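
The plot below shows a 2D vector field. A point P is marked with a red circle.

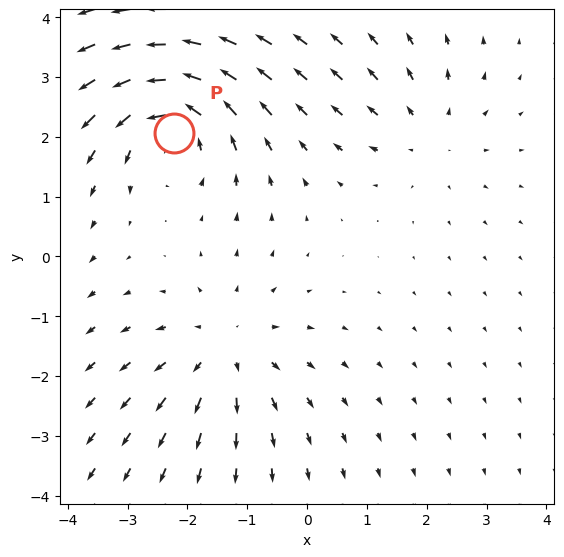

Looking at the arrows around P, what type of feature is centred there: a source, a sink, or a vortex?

vortex

At P (-2.2, 2.1) the arrows circulate counterclockwise. Divergence ≈0, curl about +6 — near-zero divergence with nonzero curl is a vortex.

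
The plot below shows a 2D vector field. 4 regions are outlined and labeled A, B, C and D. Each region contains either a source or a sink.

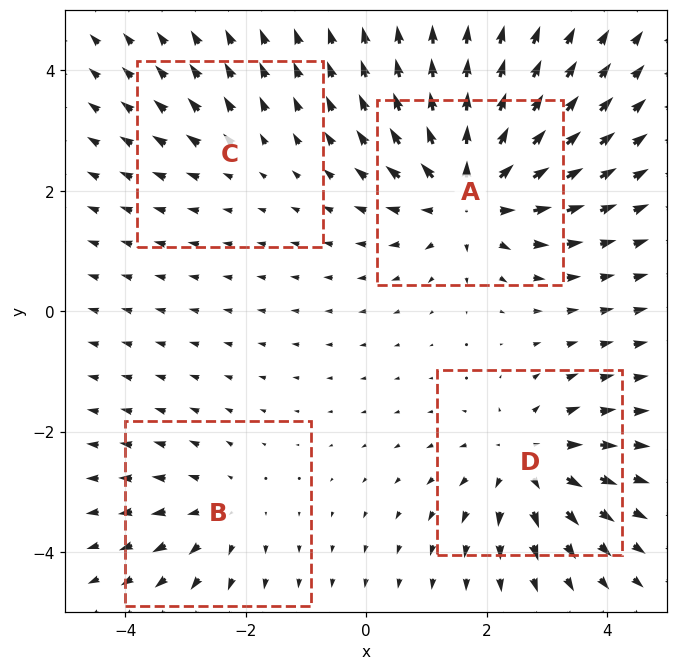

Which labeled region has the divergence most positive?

Divergence at each region's feature centre — A: about +7, B: about +3, C: about +2, D: about +5. Region A is most positive.

A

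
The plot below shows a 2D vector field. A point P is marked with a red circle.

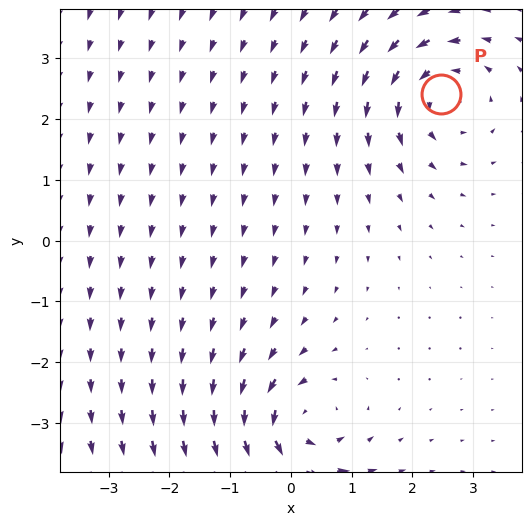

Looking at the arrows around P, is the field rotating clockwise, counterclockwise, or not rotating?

Near P at (2.5, 2.4) the arrows circulate counterclockwise. The curl (z-component) there is about +5; positive curl means counterclockwise rotation.

counterclockwise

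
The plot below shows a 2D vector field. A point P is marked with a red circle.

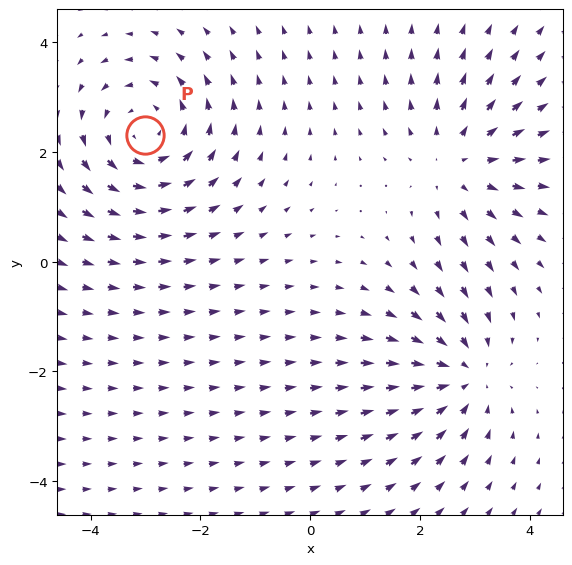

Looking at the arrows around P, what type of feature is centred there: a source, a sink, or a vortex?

vortex

At P (-3.0, 2.3) the arrows circulate counterclockwise. Divergence ≈0, curl about +3 — near-zero divergence with nonzero curl is a vortex.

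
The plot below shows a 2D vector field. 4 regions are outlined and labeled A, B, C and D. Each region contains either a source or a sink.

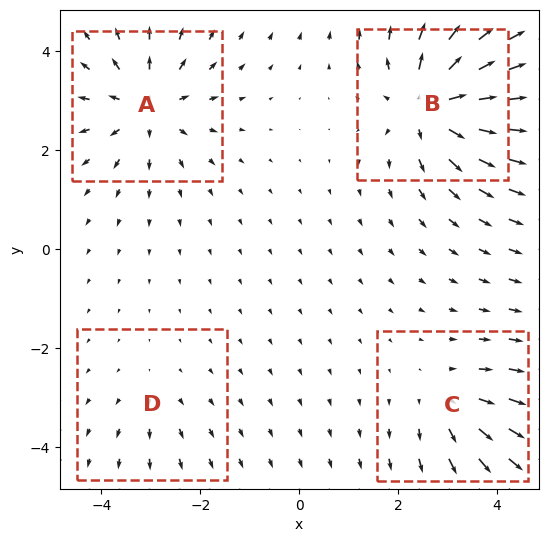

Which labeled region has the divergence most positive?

B

Divergence at each region's feature centre — A: about +6, B: about +7, C: about +4, D: about +2. Region B is most positive.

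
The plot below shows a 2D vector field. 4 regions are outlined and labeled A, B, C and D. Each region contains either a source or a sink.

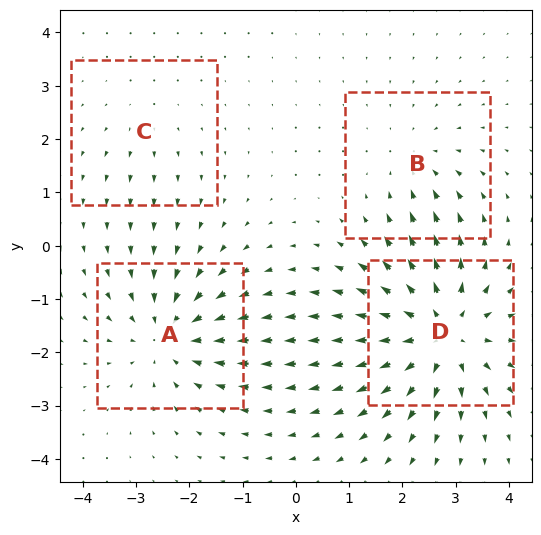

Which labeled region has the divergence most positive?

D

Divergence at each region's feature centre — A: about -5, B: about -3, C: about +2, D: about +7. Region D is most positive.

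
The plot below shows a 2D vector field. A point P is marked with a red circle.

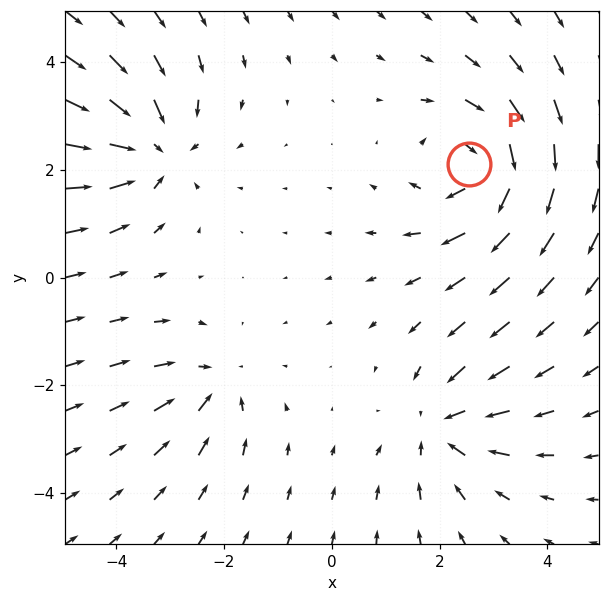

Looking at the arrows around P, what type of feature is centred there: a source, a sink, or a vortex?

At P (2.5, 2.1) the arrows circulate clockwise. Divergence ≈0, curl about -5 — near-zero divergence with nonzero curl is a vortex.

vortex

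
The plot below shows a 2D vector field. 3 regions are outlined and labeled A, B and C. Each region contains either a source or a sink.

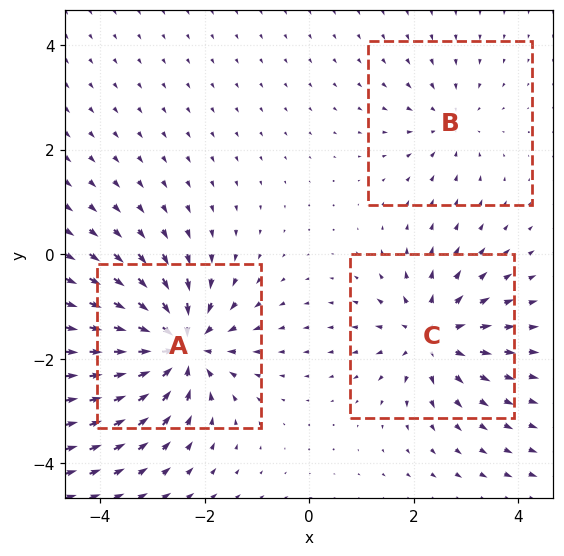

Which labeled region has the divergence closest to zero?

B

Divergence at each region's feature centre — A: about -6, B: about -2, C: about +4. Region B is closest to zero.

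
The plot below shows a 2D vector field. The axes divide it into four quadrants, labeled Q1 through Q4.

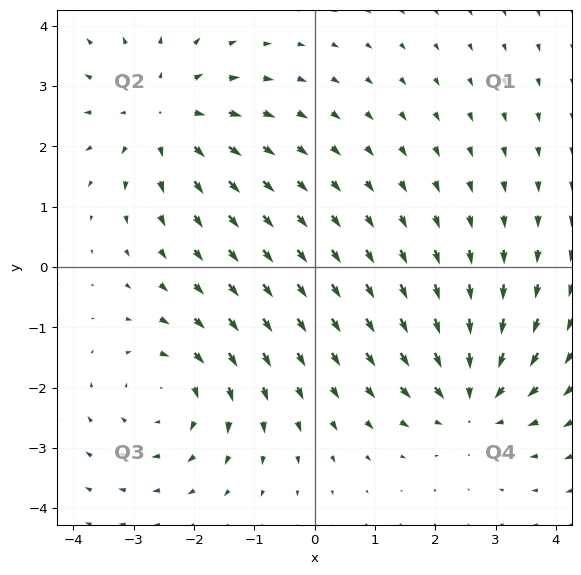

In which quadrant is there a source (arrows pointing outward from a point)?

The source sits at approximately (-2.5, 2.5), which lies in quadrant Q2. The divergence there is about +3, positive as expected for a source.

Q2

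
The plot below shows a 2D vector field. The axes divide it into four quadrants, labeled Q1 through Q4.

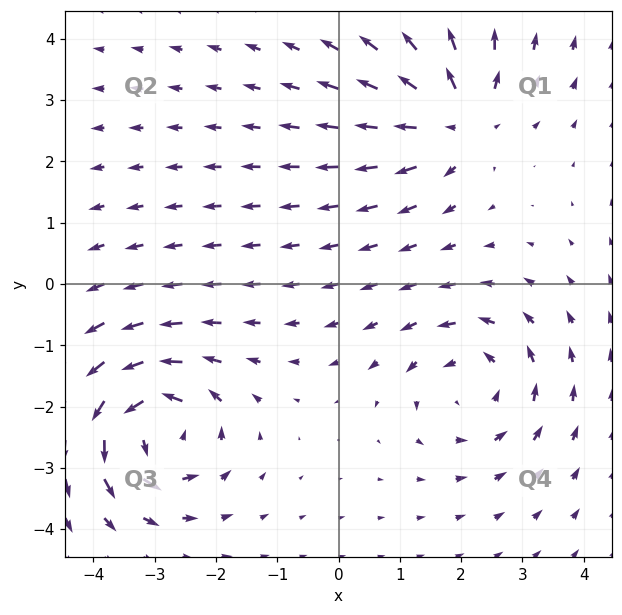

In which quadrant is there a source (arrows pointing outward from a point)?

Q1

The source sits at approximately (1.9, 2.7), which lies in quadrant Q1. The divergence there is about +5, positive as expected for a source.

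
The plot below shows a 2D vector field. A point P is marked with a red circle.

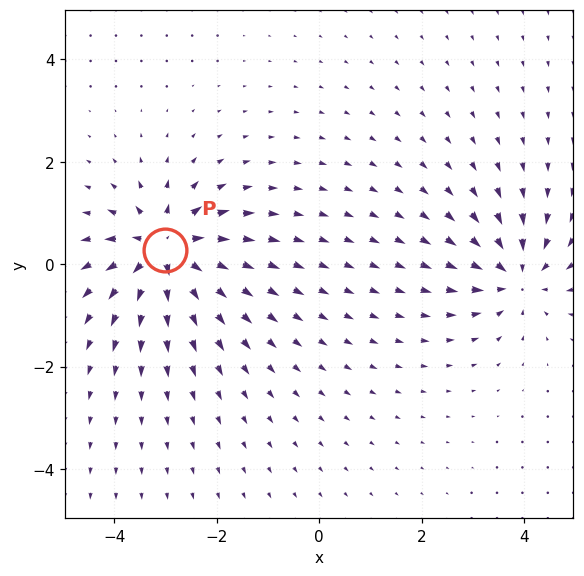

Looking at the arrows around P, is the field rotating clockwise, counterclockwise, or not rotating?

Near P at (-3.0, 0.3) the arrows show no circulation. The curl there is ≈0.

not rotating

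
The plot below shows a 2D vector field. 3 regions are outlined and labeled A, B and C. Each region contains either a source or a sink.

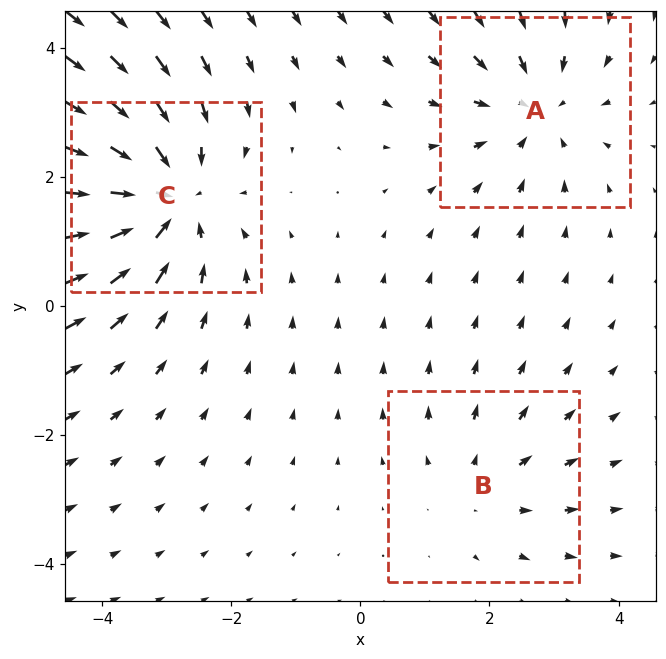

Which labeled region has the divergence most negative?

Divergence at each region's feature centre — A: about -3, B: about +2, C: about -4. Region C is most negative.

C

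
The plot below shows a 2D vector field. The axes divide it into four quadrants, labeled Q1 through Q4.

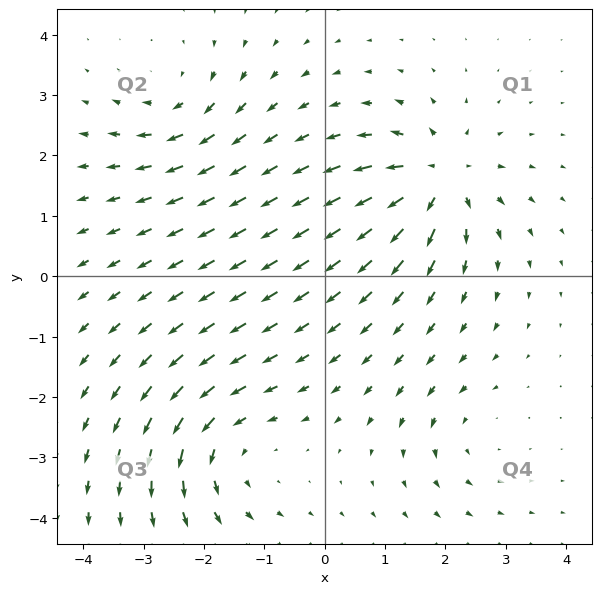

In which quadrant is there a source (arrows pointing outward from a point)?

Q1

The source sits at approximately (1.9, 1.6), which lies in quadrant Q1. The divergence there is about +7, positive as expected for a source.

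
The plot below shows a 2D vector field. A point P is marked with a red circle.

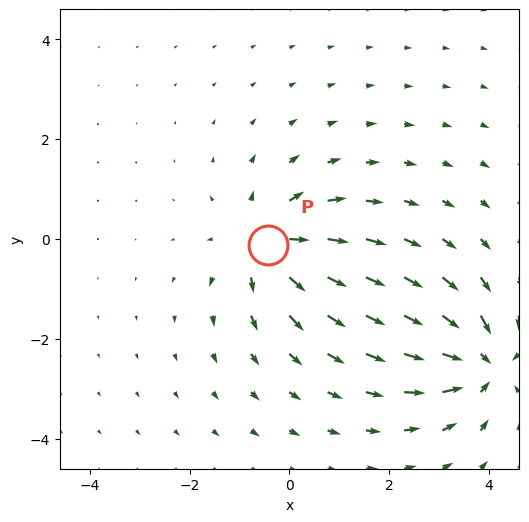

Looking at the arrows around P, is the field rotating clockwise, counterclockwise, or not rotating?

not rotating

Near P at (-0.4, -0.1) the arrows show no circulation. The curl there is ≈0.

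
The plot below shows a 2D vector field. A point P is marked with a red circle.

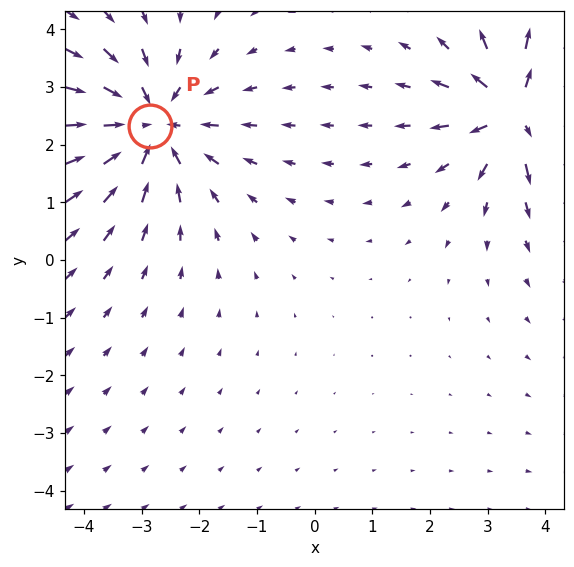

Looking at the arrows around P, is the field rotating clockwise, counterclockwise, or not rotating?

Near P at (-2.8, 2.3) the arrows show no circulation. The curl there is ≈0.

not rotating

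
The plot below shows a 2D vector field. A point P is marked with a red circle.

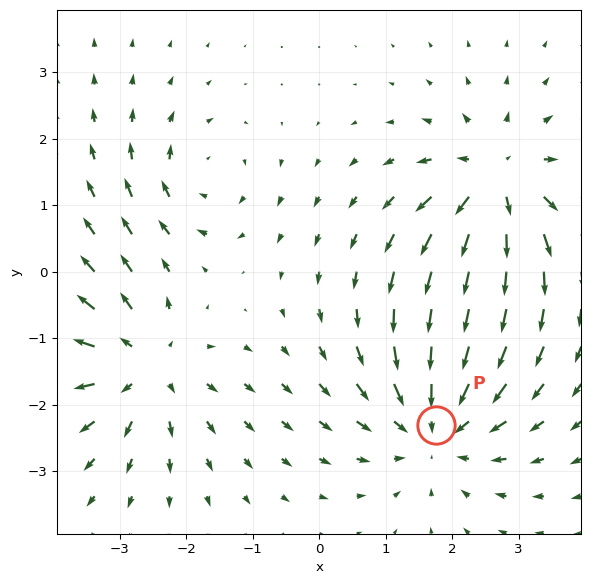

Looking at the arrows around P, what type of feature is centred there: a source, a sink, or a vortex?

sink

At P (1.8, -2.3) the arrows converge inward. Divergence about -5, curl ≈0 — negative divergence with near-zero curl is a sink.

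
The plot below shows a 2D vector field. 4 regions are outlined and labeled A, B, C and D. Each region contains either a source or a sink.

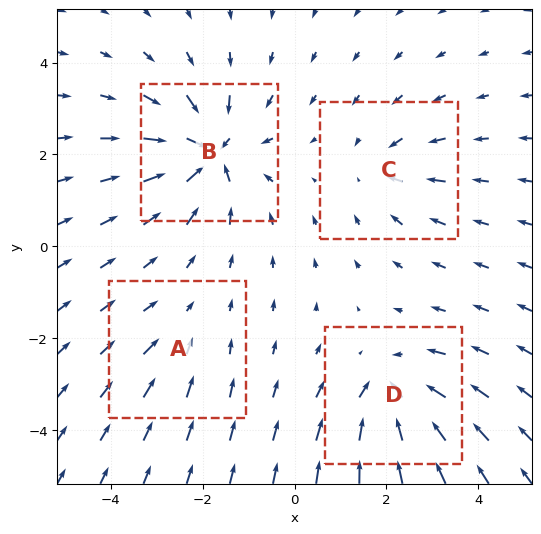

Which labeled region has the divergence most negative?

B

Divergence at each region's feature centre — A: about -2, B: about -8, C: about -4, D: about -6. Region B is most negative.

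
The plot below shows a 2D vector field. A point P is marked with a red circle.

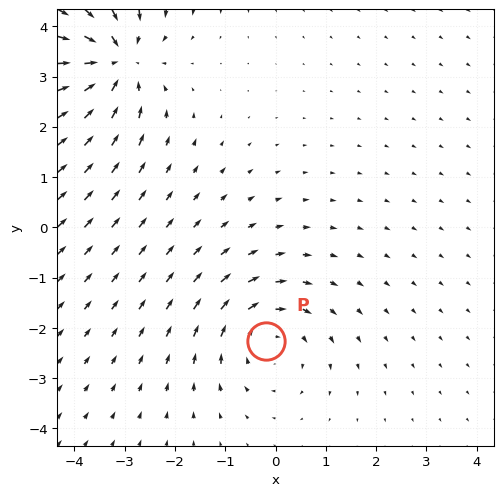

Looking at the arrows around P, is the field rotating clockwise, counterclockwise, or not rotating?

clockwise

Near P at (-0.2, -2.3) the arrows circulate clockwise. The curl (z-component) there is about -2; negative curl means clockwise rotation.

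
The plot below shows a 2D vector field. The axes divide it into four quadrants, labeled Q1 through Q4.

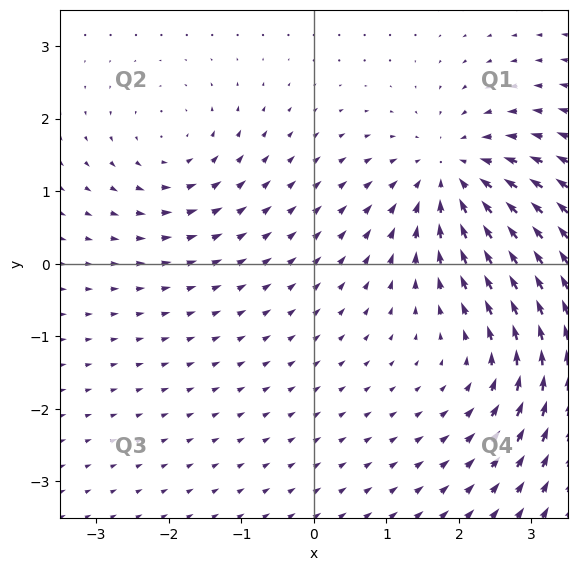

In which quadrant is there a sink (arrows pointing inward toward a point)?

Q1

The sink sits at approximately (1.9, 1.2), which lies in quadrant Q1. The divergence there is about -5, negative as expected for a sink.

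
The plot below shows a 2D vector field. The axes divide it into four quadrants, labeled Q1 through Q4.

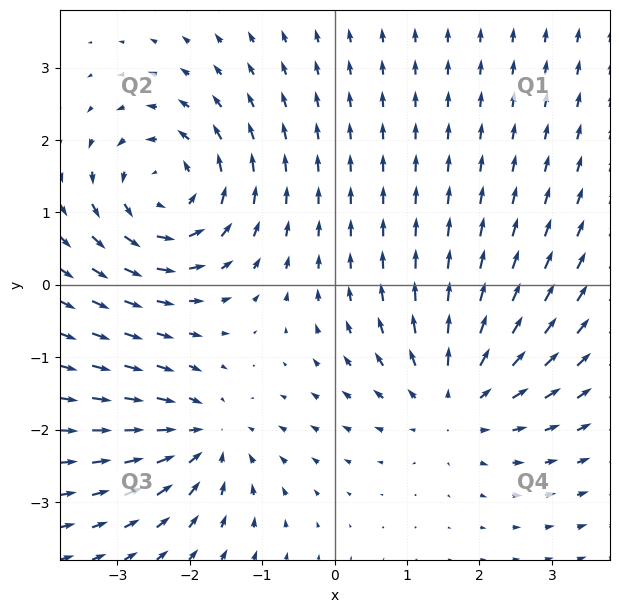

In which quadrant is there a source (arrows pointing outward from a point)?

Q4

The source sits at approximately (1.7, -1.6), which lies in quadrant Q4. The divergence there is about +4, positive as expected for a source.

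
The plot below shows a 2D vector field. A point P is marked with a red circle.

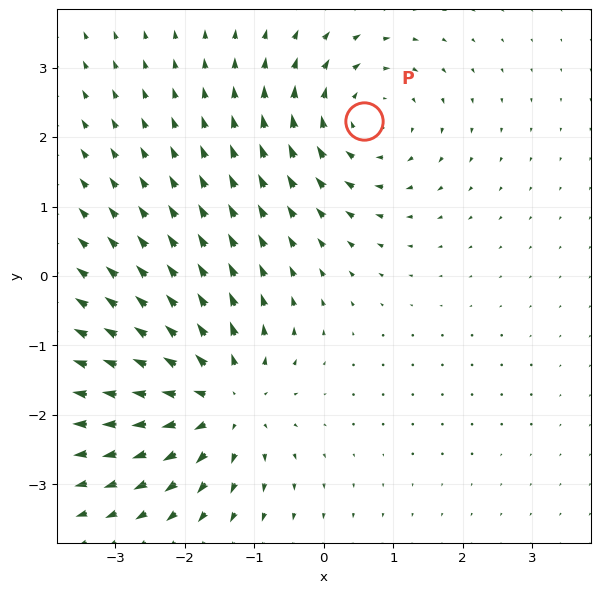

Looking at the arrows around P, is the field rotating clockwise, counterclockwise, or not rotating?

Near P at (0.6, 2.2) the arrows circulate clockwise. The curl (z-component) there is about -3; negative curl means clockwise rotation.

clockwise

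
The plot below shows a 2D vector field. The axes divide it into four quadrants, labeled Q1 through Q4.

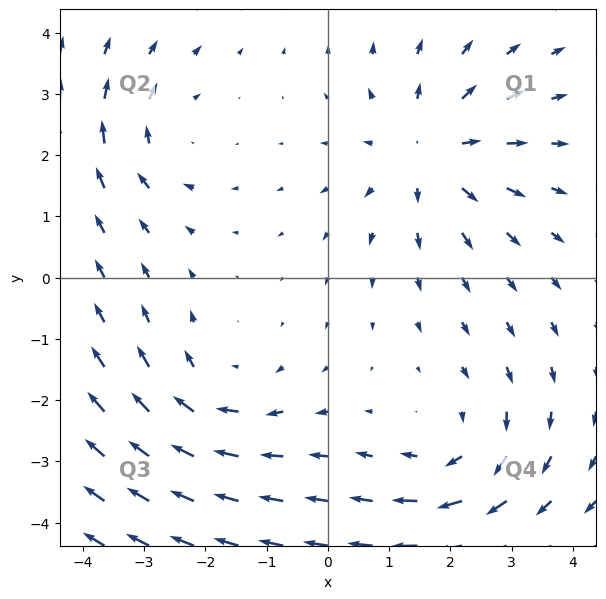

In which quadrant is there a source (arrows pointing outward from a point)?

Q1

The source sits at approximately (1.7, 2.0), which lies in quadrant Q1. The divergence there is about +5, positive as expected for a source.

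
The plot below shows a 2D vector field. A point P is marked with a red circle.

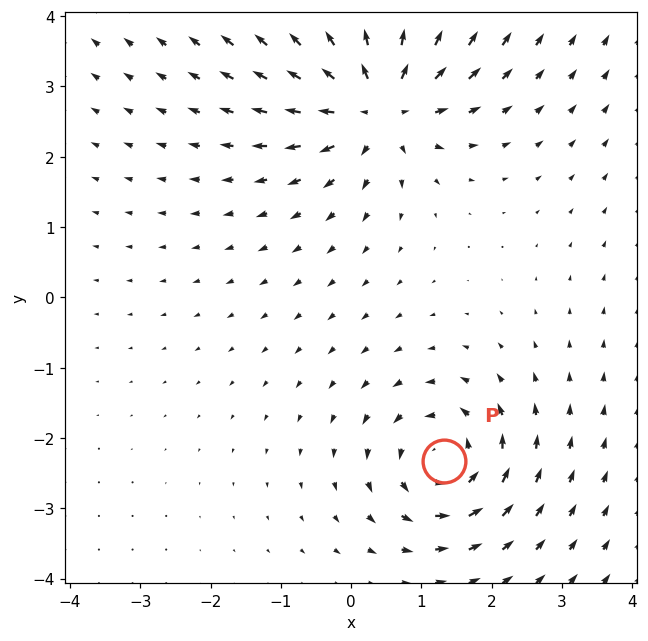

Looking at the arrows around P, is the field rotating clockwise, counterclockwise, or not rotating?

counterclockwise

Near P at (1.3, -2.3) the arrows circulate counterclockwise. The curl (z-component) there is about +5; positive curl means counterclockwise rotation.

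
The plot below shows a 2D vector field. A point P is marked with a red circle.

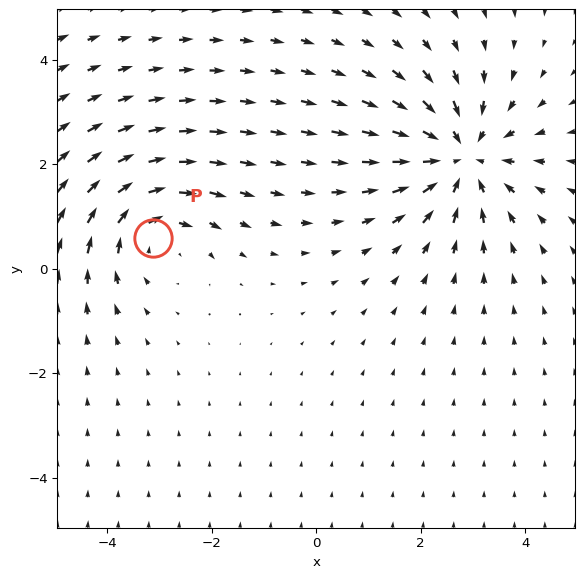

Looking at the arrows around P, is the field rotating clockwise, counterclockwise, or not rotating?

clockwise

Near P at (-3.1, 0.6) the arrows circulate clockwise. The curl (z-component) there is about -3; negative curl means clockwise rotation.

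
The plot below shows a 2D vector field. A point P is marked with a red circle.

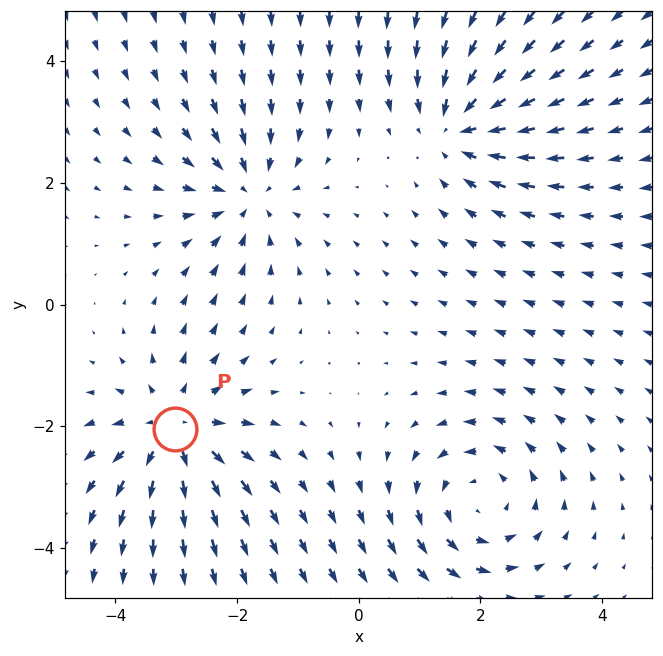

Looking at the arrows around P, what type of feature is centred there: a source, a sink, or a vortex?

At P (-3.0, -2.1) the arrows spread outward. Divergence about +4, curl ≈0 — positive divergence with near-zero curl is a source.

source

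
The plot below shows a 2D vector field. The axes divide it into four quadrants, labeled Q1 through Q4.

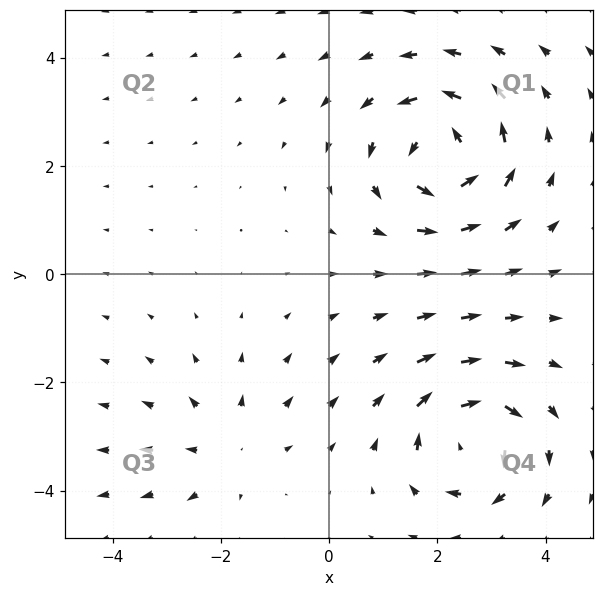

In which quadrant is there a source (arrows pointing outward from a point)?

Q3

The source sits at approximately (-1.9, -3.2), which lies in quadrant Q3. The divergence there is about +2, positive as expected for a source.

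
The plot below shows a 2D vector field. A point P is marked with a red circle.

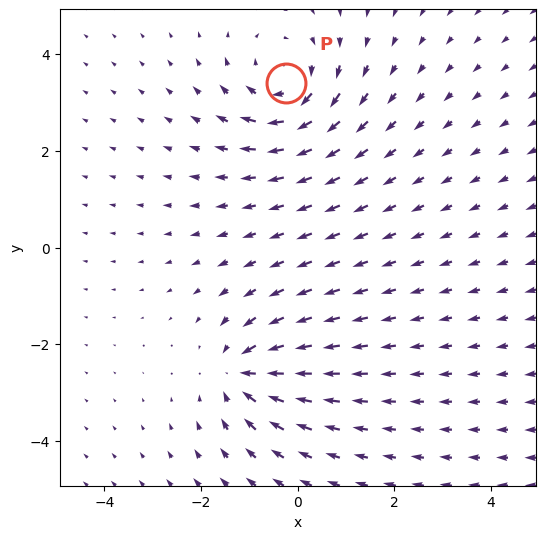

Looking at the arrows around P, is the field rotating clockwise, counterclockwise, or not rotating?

Near P at (-0.2, 3.4) the arrows circulate clockwise. The curl (z-component) there is about -4; negative curl means clockwise rotation.

clockwise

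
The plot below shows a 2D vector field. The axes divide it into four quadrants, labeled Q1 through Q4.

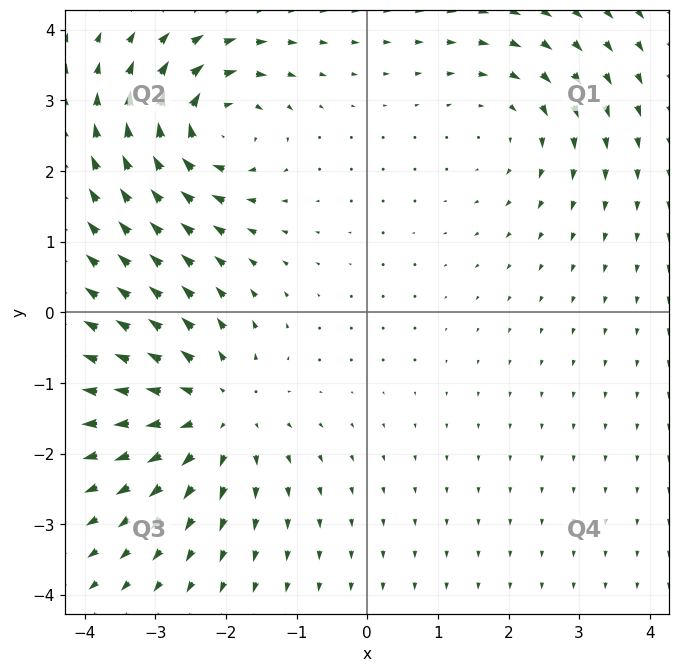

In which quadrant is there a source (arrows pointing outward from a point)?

The source sits at approximately (-2.1, -1.4), which lies in quadrant Q3. The divergence there is about +3, positive as expected for a source.

Q3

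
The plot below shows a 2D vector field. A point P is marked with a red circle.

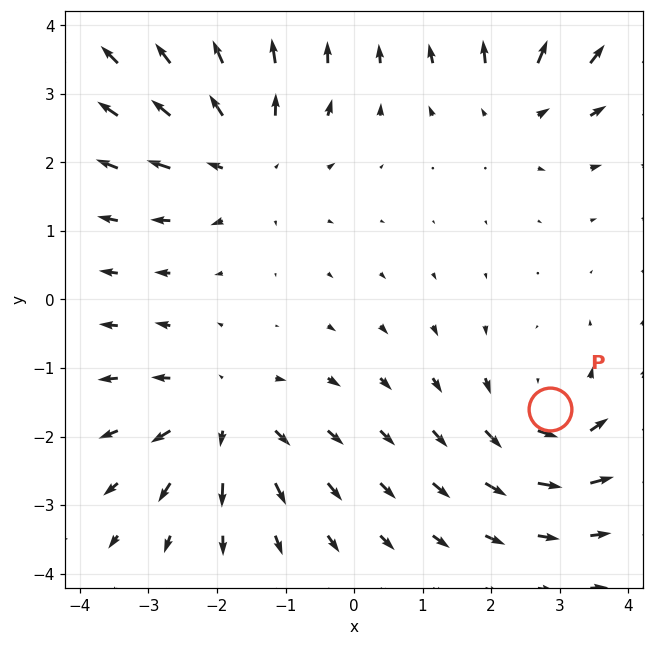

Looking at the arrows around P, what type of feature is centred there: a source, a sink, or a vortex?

vortex

At P (2.9, -1.6) the arrows circulate counterclockwise. Divergence ≈0, curl about +5 — near-zero divergence with nonzero curl is a vortex.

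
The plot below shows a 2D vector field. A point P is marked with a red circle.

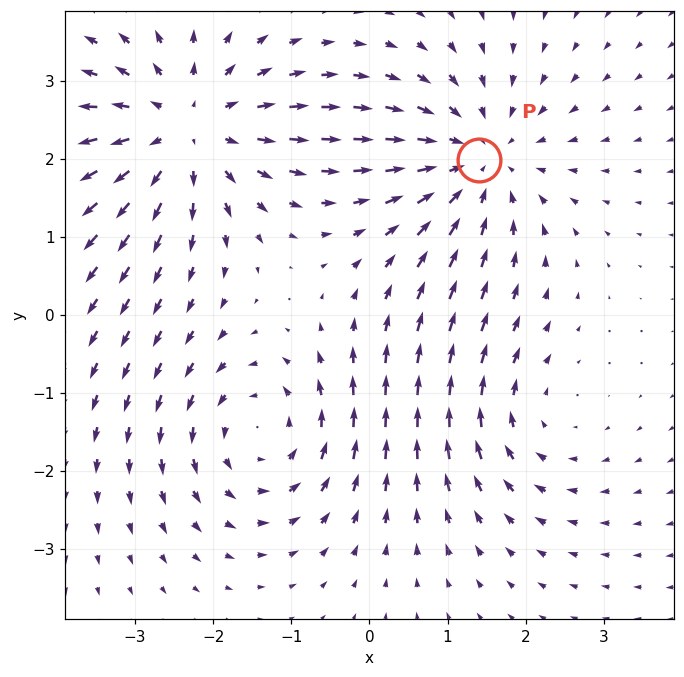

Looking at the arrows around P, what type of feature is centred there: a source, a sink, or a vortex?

sink

At P (1.4, 2.0) the arrows converge inward. Divergence about -4, curl ≈0 — negative divergence with near-zero curl is a sink.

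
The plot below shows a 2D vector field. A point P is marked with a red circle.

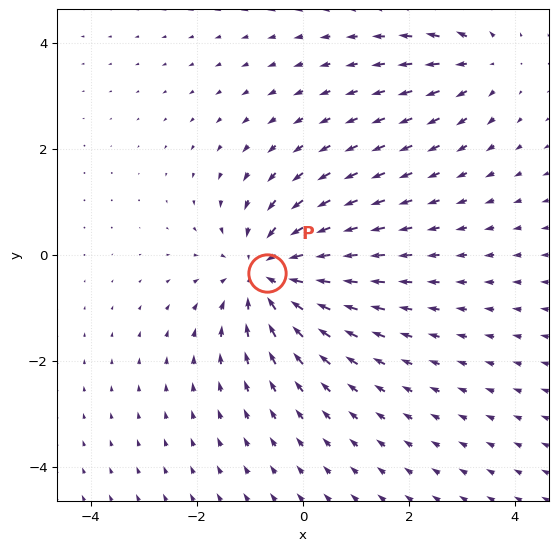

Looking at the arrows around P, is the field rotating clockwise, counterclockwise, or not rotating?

Near P at (-0.7, -0.3) the arrows show no circulation. The curl there is ≈0.

not rotating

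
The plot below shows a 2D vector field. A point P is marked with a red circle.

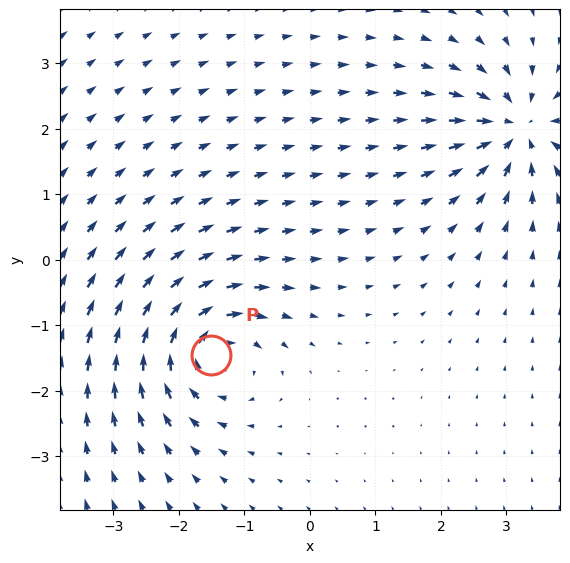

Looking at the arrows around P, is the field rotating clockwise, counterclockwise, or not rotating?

Near P at (-1.5, -1.5) the arrows circulate clockwise. The curl (z-component) there is about -6; negative curl means clockwise rotation.

clockwise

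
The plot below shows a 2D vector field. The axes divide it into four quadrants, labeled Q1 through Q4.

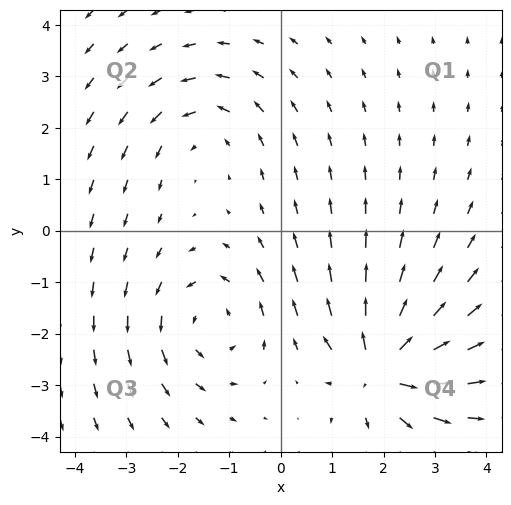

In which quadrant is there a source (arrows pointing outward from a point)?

The source sits at approximately (2.0, -2.7), which lies in quadrant Q4. The divergence there is about +7, positive as expected for a source.

Q4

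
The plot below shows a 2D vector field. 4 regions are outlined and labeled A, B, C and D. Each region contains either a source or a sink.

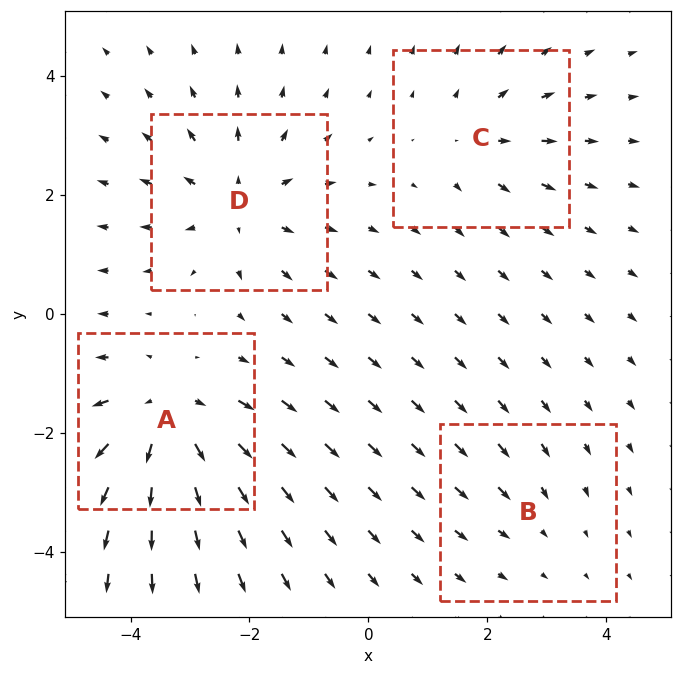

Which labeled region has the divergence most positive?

Divergence at each region's feature centre — A: about +6, B: about -2, C: about +3, D: about +5. Region A is most positive.

A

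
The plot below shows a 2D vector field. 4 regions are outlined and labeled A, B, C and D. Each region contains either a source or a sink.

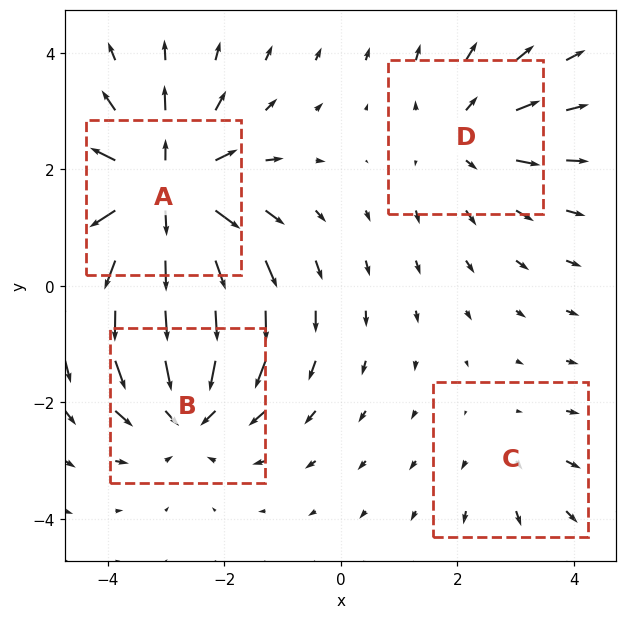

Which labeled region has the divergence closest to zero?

Divergence at each region's feature centre — A: about +6, B: about -4, C: about +2, D: about +3. Region C is closest to zero.

C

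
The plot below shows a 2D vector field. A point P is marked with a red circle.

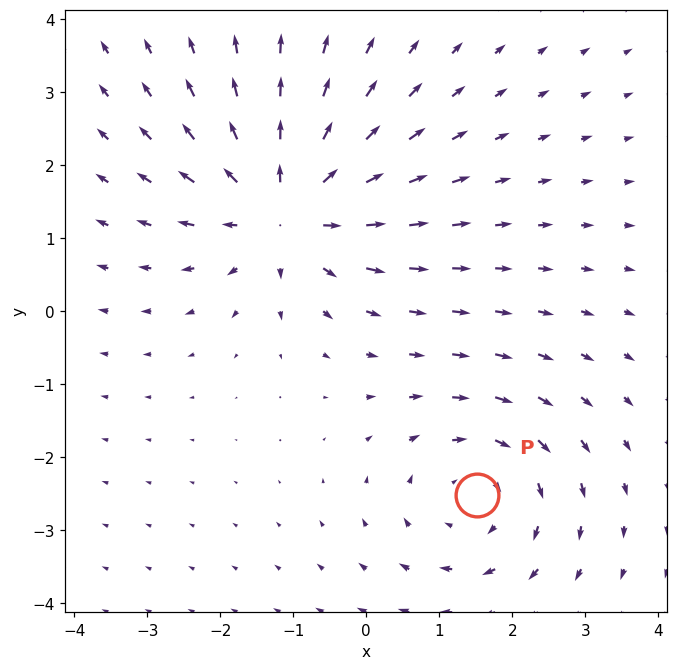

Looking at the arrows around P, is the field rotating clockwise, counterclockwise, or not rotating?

Near P at (1.5, -2.5) the arrows circulate clockwise. The curl (z-component) there is about -3; negative curl means clockwise rotation.

clockwise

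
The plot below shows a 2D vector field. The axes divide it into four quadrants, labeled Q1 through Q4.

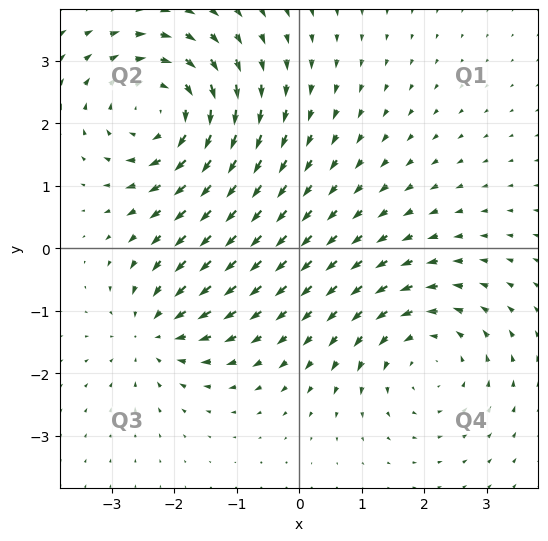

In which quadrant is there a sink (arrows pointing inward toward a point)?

Q3

The sink sits at approximately (-2.3, -1.3), which lies in quadrant Q3. The divergence there is about -4, negative as expected for a sink.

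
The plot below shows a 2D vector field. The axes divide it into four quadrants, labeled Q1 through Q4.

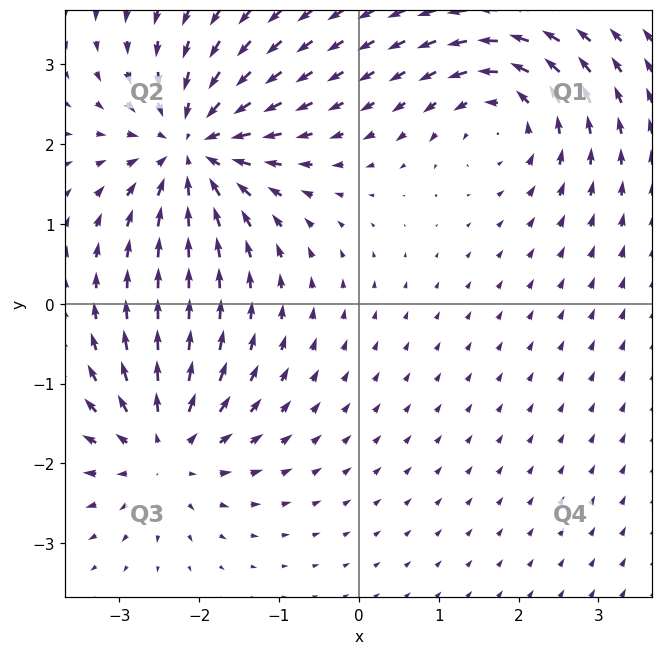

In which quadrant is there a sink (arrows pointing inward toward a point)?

Q2

The sink sits at approximately (-2.1, 1.9), which lies in quadrant Q2. The divergence there is about -6, negative as expected for a sink.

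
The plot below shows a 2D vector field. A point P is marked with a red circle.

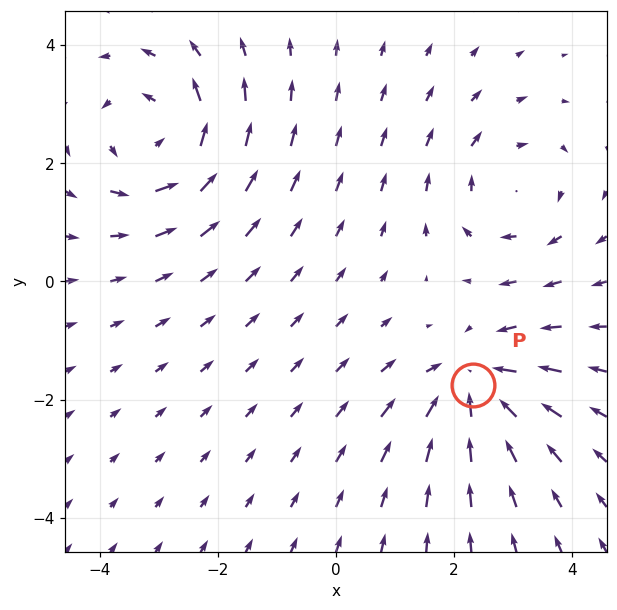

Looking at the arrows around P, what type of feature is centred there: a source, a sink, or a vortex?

sink

At P (2.3, -1.7) the arrows converge inward. Divergence about -5, curl ≈0 — negative divergence with near-zero curl is a sink.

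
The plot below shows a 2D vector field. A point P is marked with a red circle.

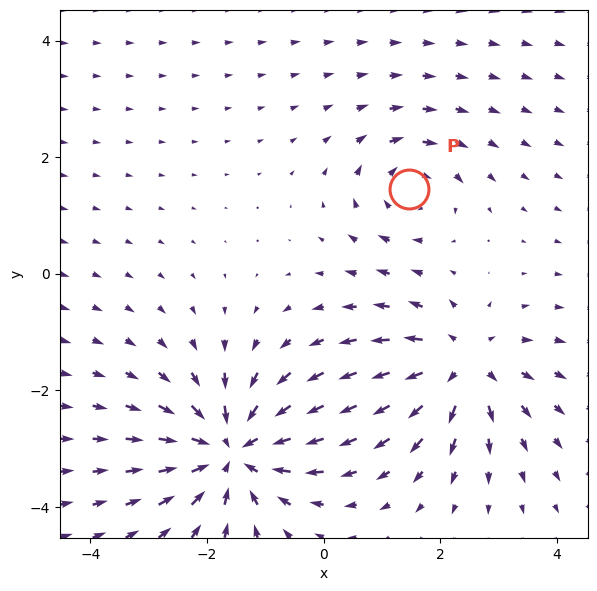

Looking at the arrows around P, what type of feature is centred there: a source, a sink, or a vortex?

vortex

At P (1.5, 1.5) the arrows circulate clockwise. Divergence ≈0, curl about -4 — near-zero divergence with nonzero curl is a vortex.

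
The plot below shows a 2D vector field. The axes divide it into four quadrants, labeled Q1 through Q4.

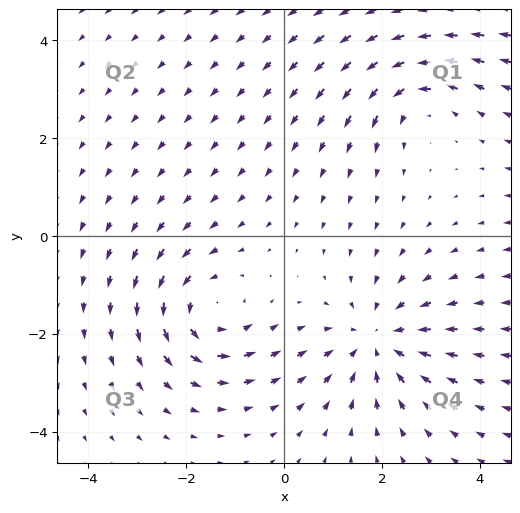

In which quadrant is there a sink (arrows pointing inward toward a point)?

The sink sits at approximately (1.9, -2.1), which lies in quadrant Q4. The divergence there is about -4, negative as expected for a sink.

Q4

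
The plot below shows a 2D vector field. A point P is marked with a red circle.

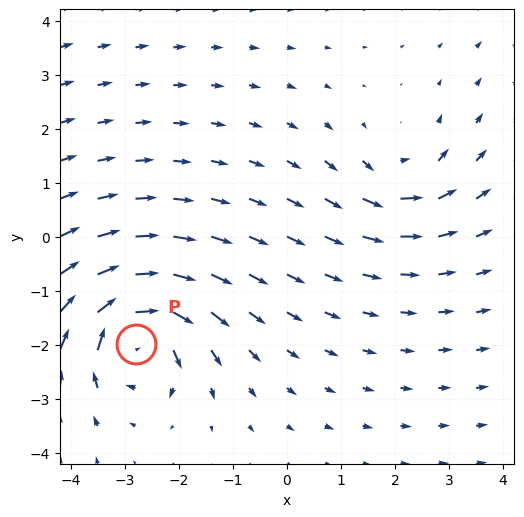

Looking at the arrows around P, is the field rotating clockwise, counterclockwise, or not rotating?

clockwise

Near P at (-2.8, -2.0) the arrows circulate clockwise. The curl (z-component) there is about -6; negative curl means clockwise rotation.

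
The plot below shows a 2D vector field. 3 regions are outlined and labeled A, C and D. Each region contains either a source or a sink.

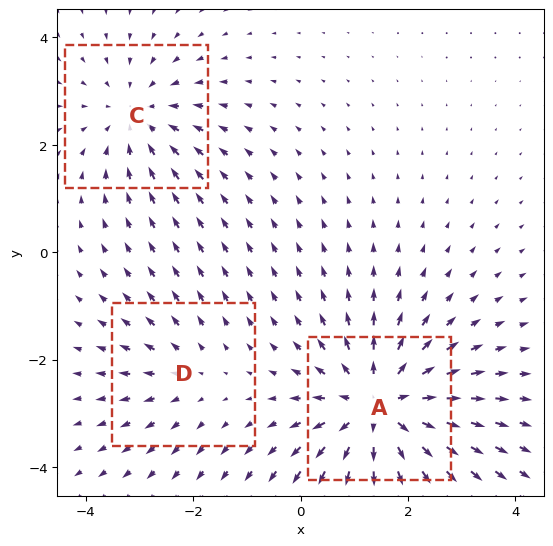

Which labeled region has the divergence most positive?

A

Divergence at each region's feature centre — A: about +5, C: about -3, D: about +2. Region A is most positive.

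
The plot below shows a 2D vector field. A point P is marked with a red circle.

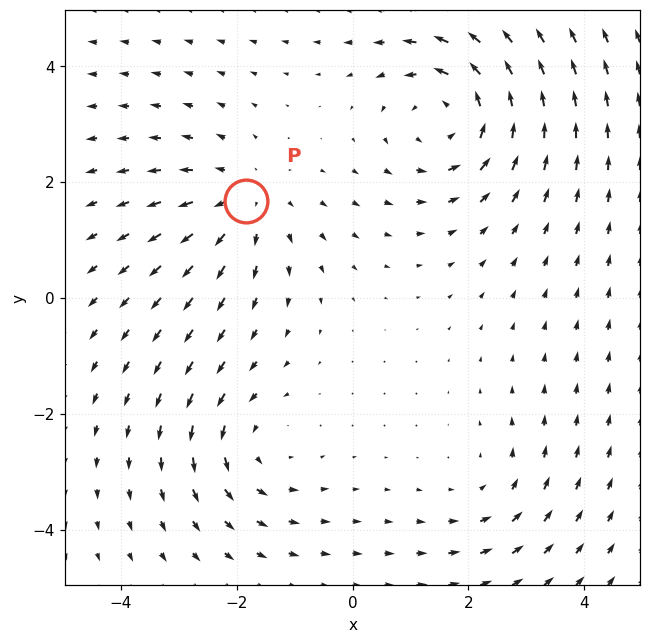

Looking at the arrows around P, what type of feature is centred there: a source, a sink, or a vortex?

At P (-1.8, 1.7) the arrows spread outward. Divergence about +3, curl ≈0 — positive divergence with near-zero curl is a source.

source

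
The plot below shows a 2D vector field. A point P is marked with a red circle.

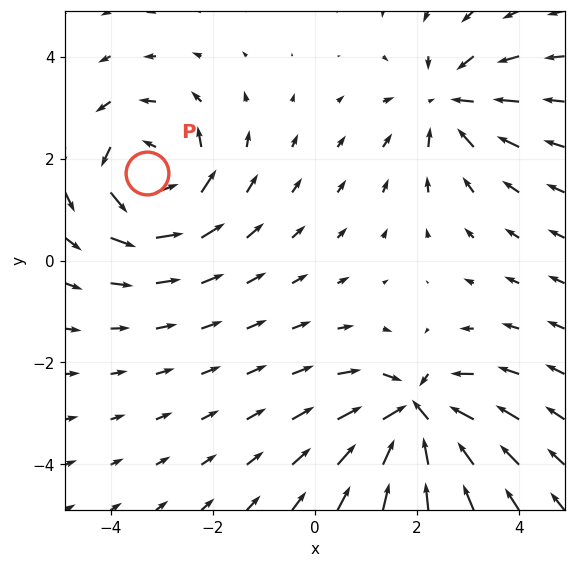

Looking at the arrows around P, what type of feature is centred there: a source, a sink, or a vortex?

At P (-3.3, 1.7) the arrows circulate counterclockwise. Divergence ≈0, curl about +5 — near-zero divergence with nonzero curl is a vortex.

vortex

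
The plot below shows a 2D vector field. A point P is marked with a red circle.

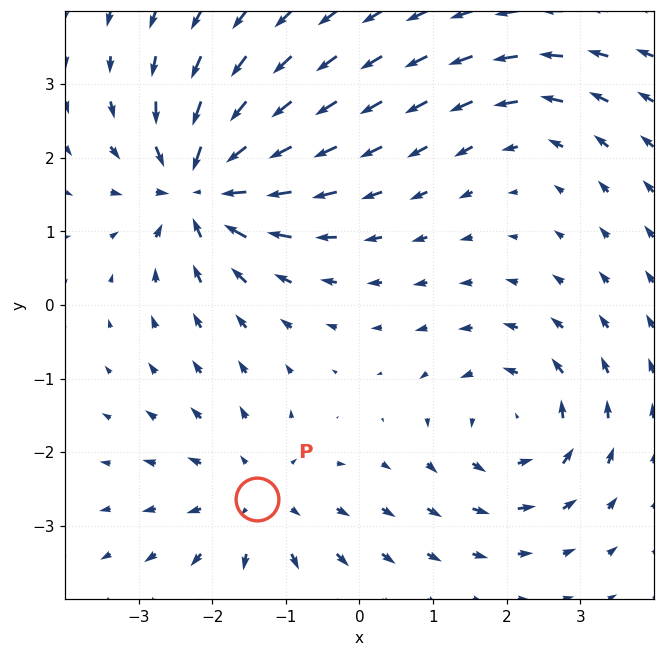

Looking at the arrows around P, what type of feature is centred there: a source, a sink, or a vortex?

source

At P (-1.4, -2.6) the arrows spread outward. Divergence about +3, curl ≈0 — positive divergence with near-zero curl is a source.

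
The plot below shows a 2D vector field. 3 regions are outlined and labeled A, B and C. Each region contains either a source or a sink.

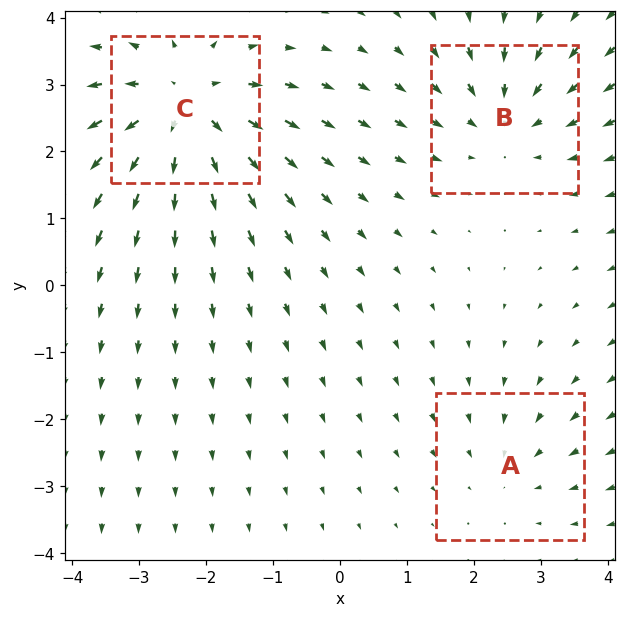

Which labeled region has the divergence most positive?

C

Divergence at each region's feature centre — A: about -2, B: about -3, C: about +4. Region C is most positive.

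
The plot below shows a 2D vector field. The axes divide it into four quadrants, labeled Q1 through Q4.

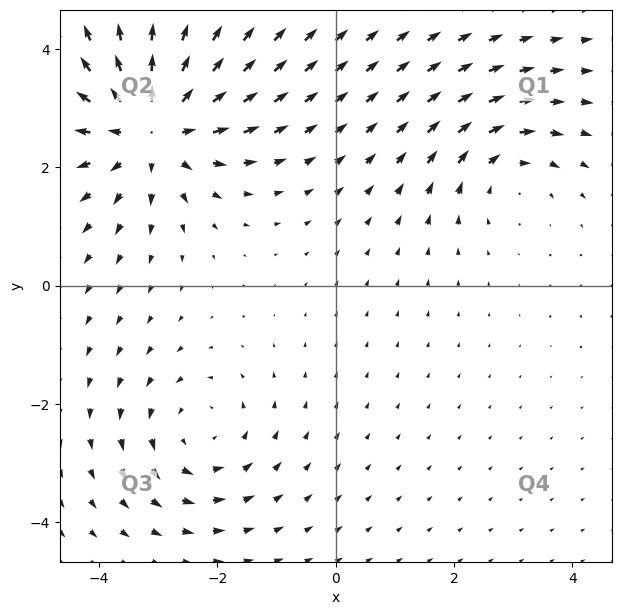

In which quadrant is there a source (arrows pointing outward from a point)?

Q2

The source sits at approximately (-3.1, 2.7), which lies in quadrant Q2. The divergence there is about +5, positive as expected for a source.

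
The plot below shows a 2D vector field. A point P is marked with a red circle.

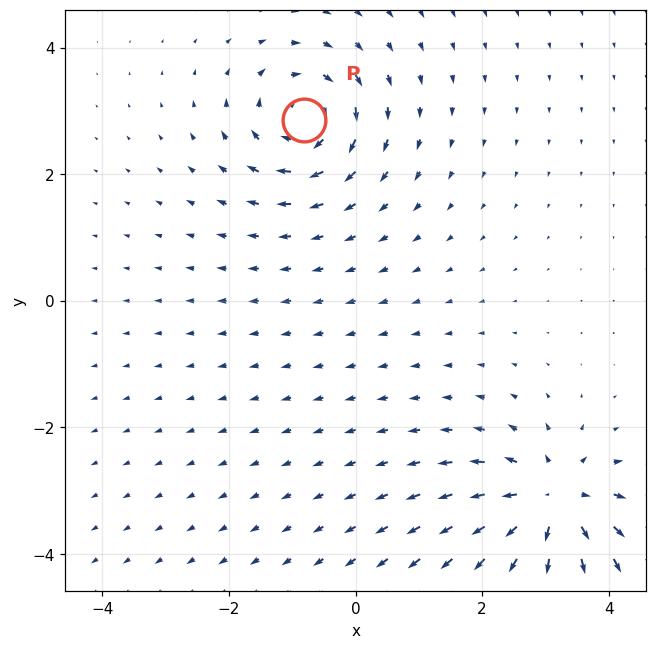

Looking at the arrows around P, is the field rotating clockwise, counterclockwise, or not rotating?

Near P at (-0.8, 2.9) the arrows circulate clockwise. The curl (z-component) there is about -5; negative curl means clockwise rotation.

clockwise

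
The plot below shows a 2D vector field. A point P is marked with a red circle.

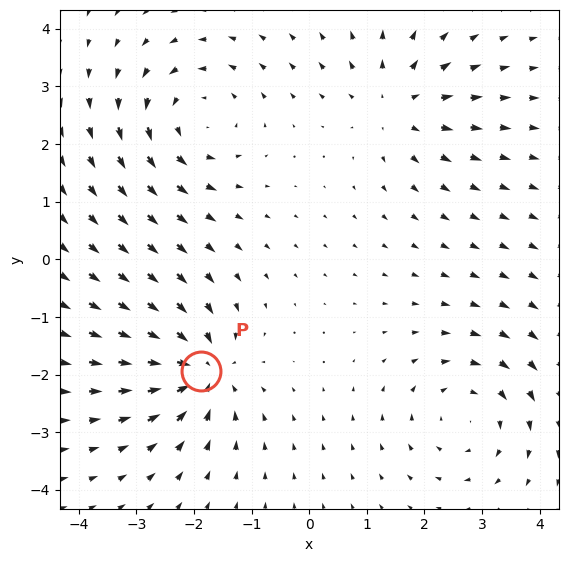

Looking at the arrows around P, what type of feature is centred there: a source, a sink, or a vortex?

sink

At P (-1.9, -1.9) the arrows converge inward. Divergence about -7, curl ≈0 — negative divergence with near-zero curl is a sink.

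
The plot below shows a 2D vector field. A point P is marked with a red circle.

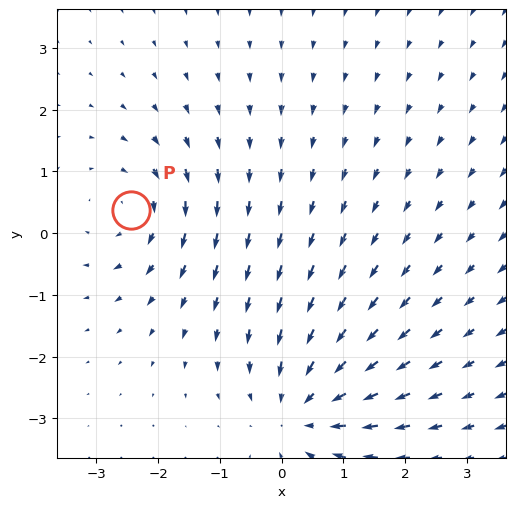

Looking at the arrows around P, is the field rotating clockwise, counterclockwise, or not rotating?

Near P at (-2.4, 0.4) the arrows circulate clockwise. The curl (z-component) there is about -3; negative curl means clockwise rotation.

clockwise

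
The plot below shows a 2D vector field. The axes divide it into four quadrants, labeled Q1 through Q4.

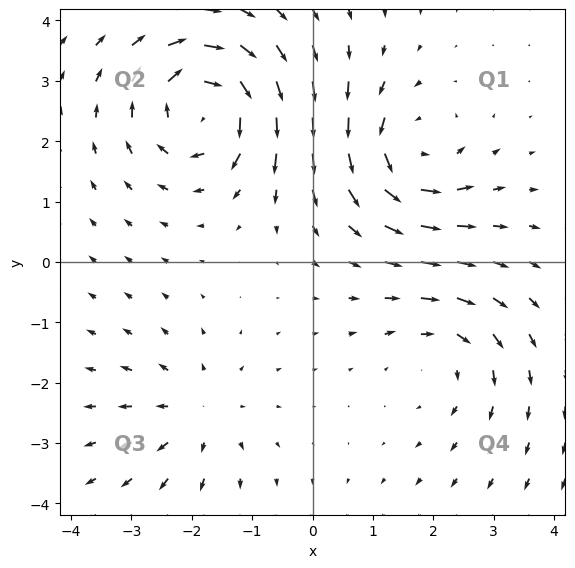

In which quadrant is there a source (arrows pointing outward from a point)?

Q3

The source sits at approximately (-1.9, -2.5), which lies in quadrant Q3. The divergence there is about +3, positive as expected for a source.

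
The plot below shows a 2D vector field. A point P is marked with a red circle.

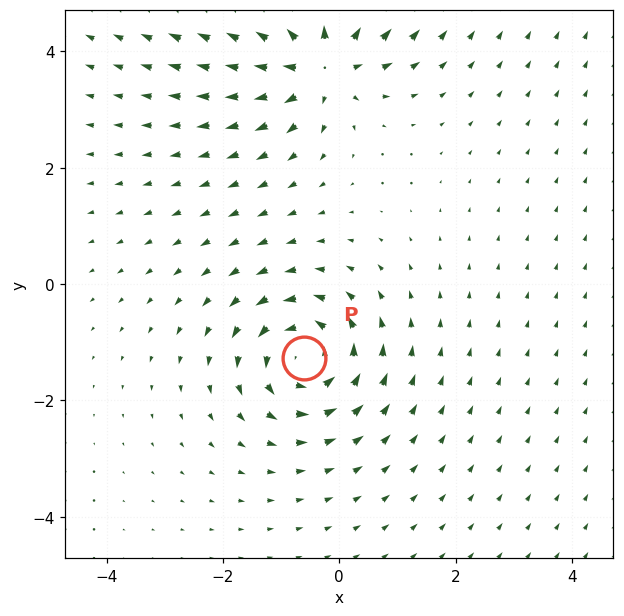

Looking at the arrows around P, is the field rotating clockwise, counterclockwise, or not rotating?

counterclockwise

Near P at (-0.6, -1.3) the arrows circulate counterclockwise. The curl (z-component) there is about +4; positive curl means counterclockwise rotation.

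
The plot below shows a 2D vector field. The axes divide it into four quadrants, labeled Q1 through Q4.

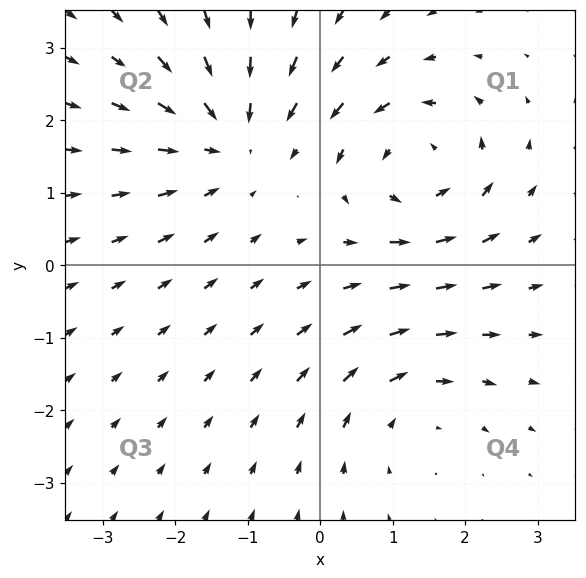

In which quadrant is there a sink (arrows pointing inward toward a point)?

The sink sits at approximately (-1.3, 1.8), which lies in quadrant Q2. The divergence there is about -4, negative as expected for a sink.

Q2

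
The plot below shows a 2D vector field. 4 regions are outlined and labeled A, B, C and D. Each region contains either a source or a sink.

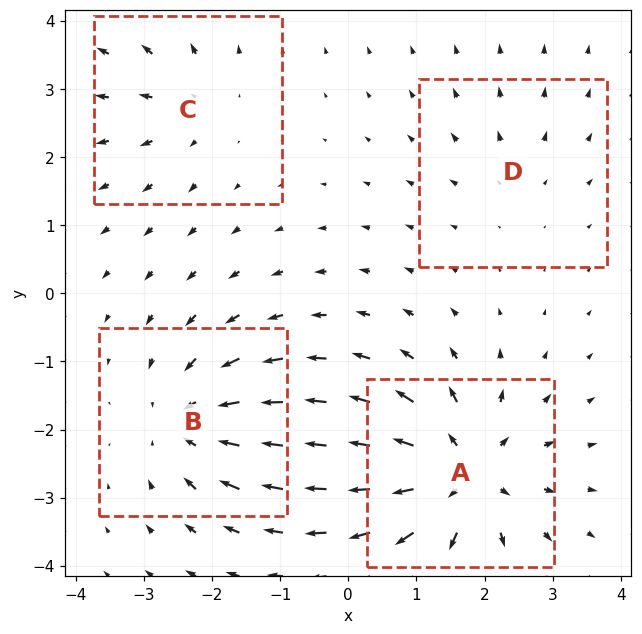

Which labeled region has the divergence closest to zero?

D

Divergence at each region's feature centre — A: about +7, B: about -5, C: about +3, D: about +2. Region D is closest to zero.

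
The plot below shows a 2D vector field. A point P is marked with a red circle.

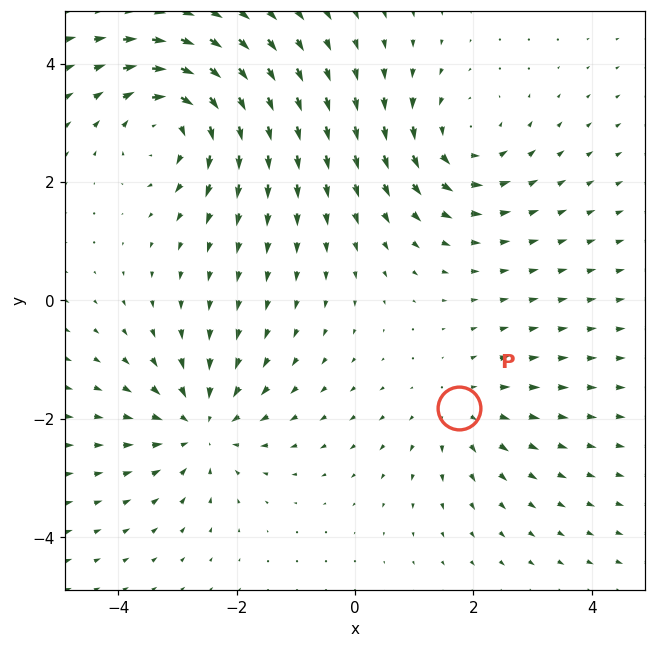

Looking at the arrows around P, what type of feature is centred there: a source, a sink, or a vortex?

At P (1.8, -1.8) the arrows spread outward. Divergence about +3, curl ≈0 — positive divergence with near-zero curl is a source.

source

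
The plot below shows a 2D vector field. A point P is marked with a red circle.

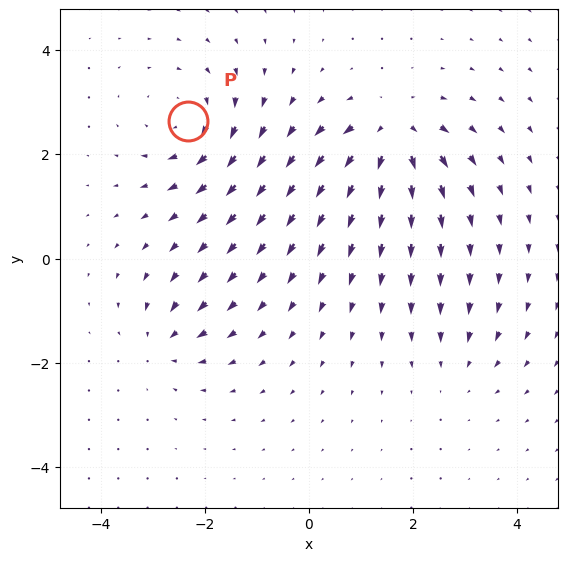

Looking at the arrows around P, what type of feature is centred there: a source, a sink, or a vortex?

vortex

At P (-2.3, 2.7) the arrows circulate clockwise. Divergence ≈0, curl about -4 — near-zero divergence with nonzero curl is a vortex.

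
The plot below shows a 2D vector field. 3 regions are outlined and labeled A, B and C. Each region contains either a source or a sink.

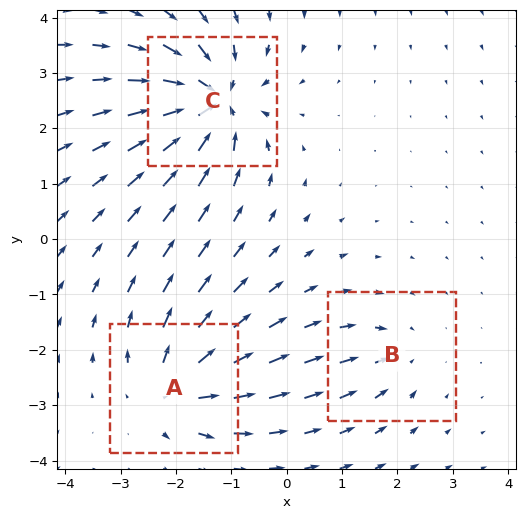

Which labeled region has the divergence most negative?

Divergence at each region's feature centre — A: about +4, B: about -2, C: about -6. Region C is most negative.

C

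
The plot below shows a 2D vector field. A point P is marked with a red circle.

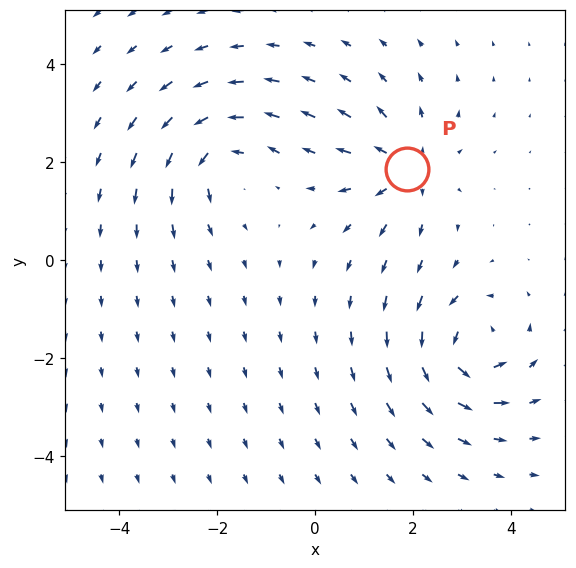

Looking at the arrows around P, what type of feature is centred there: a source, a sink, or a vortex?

source

At P (1.9, 1.9) the arrows spread outward. Divergence about +3, curl ≈0 — positive divergence with near-zero curl is a source.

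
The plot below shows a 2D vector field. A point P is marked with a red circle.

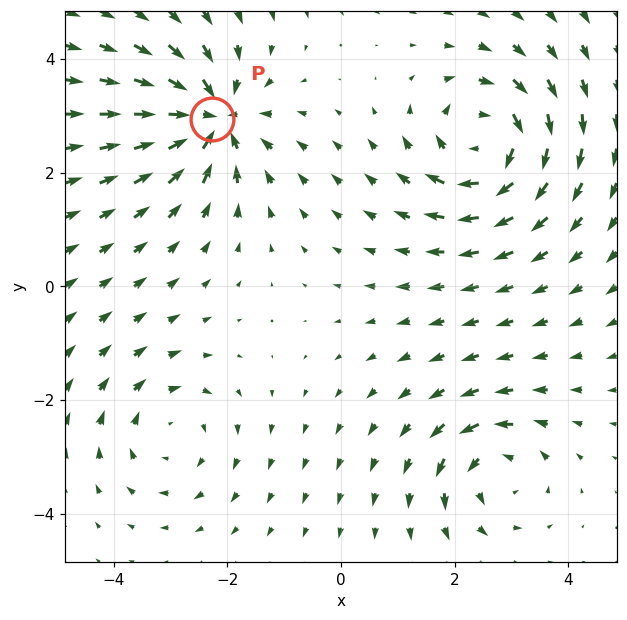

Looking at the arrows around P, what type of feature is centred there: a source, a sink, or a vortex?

sink

At P (-2.3, 3.0) the arrows converge inward. Divergence about -6, curl ≈0 — negative divergence with near-zero curl is a sink.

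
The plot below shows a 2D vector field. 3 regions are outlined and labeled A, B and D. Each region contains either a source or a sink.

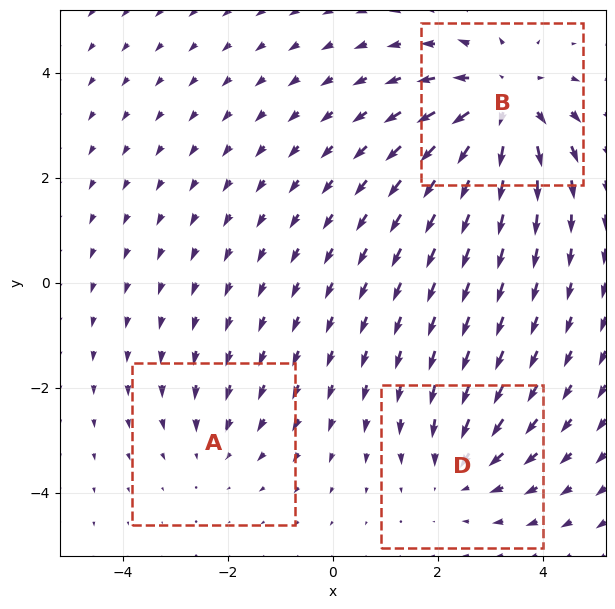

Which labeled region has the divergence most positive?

B

Divergence at each region's feature centre — A: about -2, B: about +5, D: about -3. Region B is most positive.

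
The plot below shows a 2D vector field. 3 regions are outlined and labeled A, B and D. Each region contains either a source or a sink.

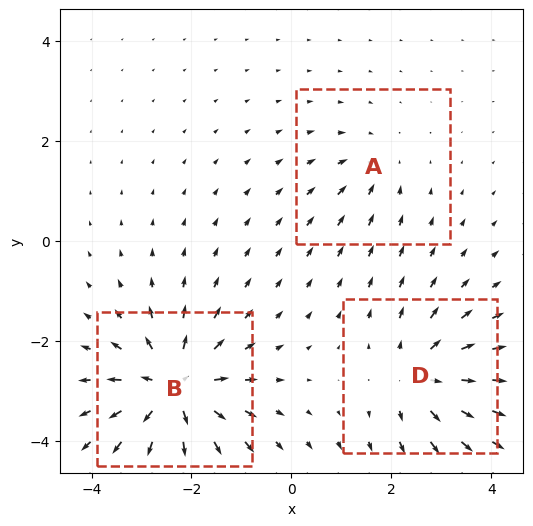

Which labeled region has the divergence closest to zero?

A

Divergence at each region's feature centre — A: about -2, B: about +6, D: about +4. Region A is closest to zero.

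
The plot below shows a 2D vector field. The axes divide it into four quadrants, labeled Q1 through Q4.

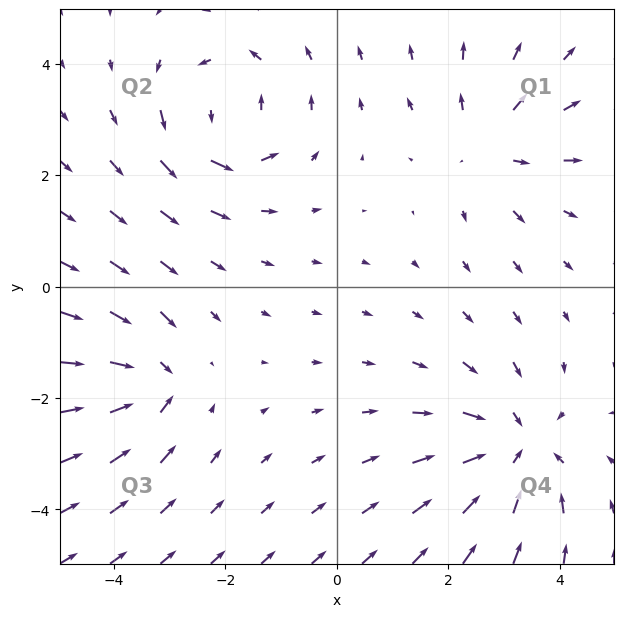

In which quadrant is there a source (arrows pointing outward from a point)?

Q1

The source sits at approximately (2.7, 2.5), which lies in quadrant Q1. The divergence there is about +4, positive as expected for a source.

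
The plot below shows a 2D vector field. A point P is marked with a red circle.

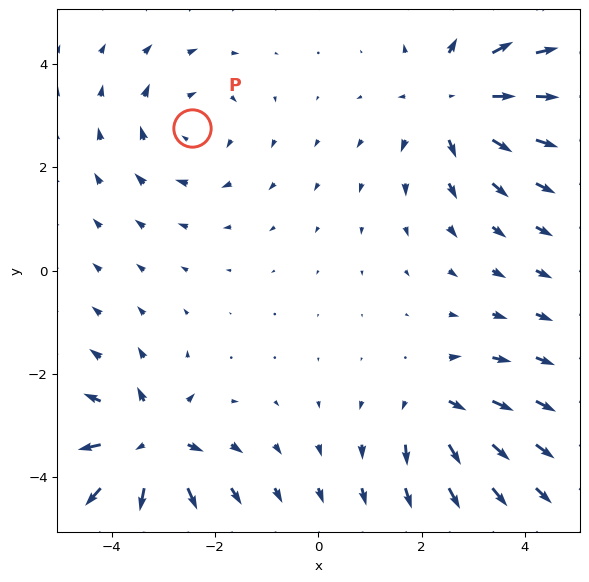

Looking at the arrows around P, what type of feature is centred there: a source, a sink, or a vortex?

vortex

At P (-2.5, 2.8) the arrows circulate clockwise. Divergence ≈0, curl about -3 — near-zero divergence with nonzero curl is a vortex.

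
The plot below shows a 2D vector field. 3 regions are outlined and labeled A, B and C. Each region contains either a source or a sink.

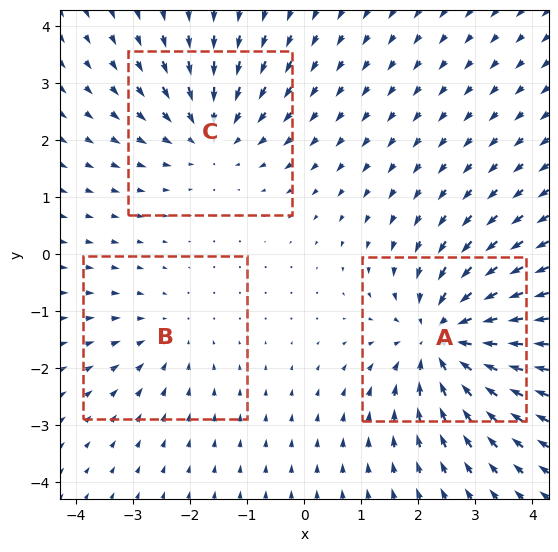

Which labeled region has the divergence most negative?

A

Divergence at each region's feature centre — A: about -4, B: about -2, C: about -3. Region A is most negative.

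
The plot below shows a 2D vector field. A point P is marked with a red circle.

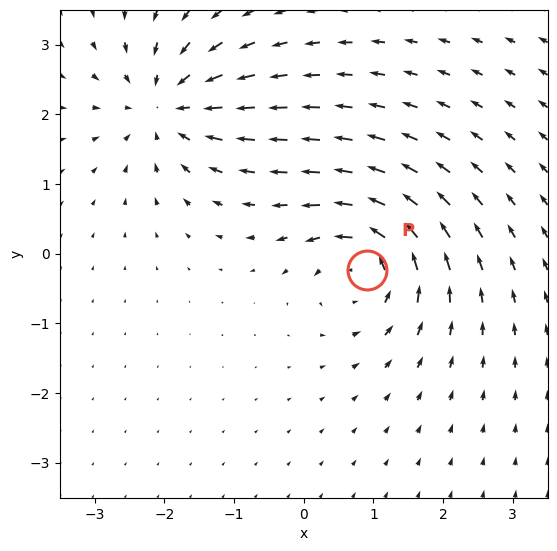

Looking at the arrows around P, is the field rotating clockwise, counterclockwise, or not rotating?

counterclockwise

Near P at (0.9, -0.2) the arrows circulate counterclockwise. The curl (z-component) there is about +7; positive curl means counterclockwise rotation.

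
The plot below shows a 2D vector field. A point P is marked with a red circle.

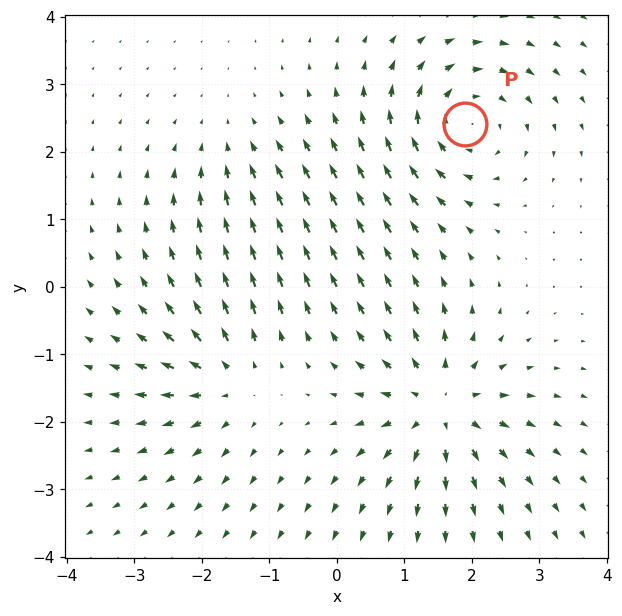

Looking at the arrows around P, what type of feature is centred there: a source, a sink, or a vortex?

At P (1.9, 2.4) the arrows circulate clockwise. Divergence ≈0, curl about -5 — near-zero divergence with nonzero curl is a vortex.

vortex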